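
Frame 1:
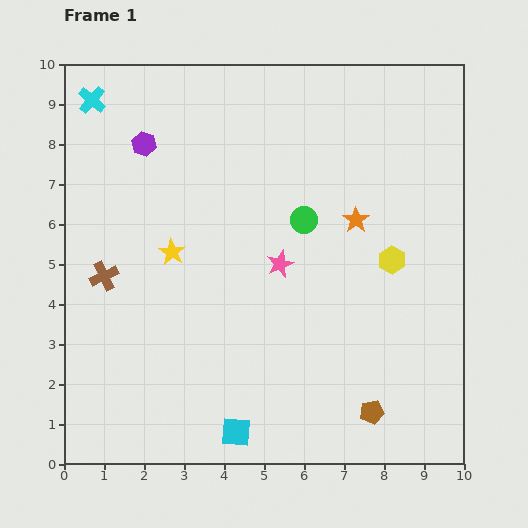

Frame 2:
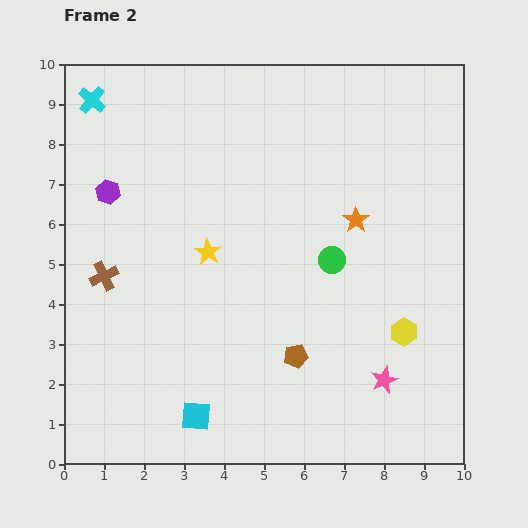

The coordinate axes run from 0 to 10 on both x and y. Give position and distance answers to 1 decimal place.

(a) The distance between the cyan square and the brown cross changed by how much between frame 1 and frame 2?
-0.9

Distance in frame 1: 5.1. Distance in frame 2: 4.2.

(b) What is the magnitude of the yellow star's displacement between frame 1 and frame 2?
0.9

The yellow star moved from (2.7, 5.3) to (3.6, 5.3), a distance of √(0.9² + 0.0²) ≈ 0.9.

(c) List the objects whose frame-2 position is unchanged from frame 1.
the brown cross, the orange star, the cyan cross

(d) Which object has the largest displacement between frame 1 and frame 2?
the pink star

(moved 3.9; next 2.4)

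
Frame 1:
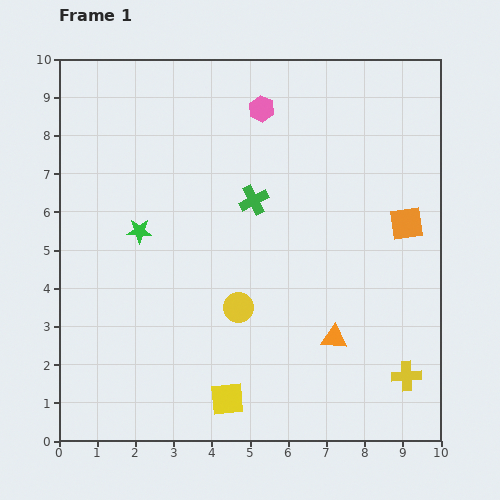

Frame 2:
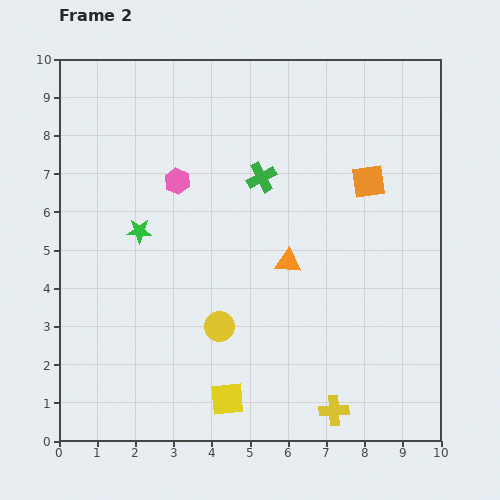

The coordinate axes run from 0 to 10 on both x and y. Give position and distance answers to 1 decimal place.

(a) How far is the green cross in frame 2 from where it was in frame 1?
0.6

The green cross moved from (5.1, 6.3) to (5.3, 6.9), a distance of √(0.2² + 0.6²) ≈ 0.6.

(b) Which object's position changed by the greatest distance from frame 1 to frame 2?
the pink hexagon

(moved 2.9; next 2.3)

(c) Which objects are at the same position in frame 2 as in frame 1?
the green star, the yellow square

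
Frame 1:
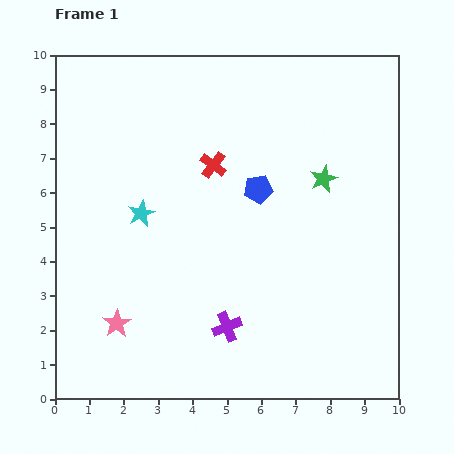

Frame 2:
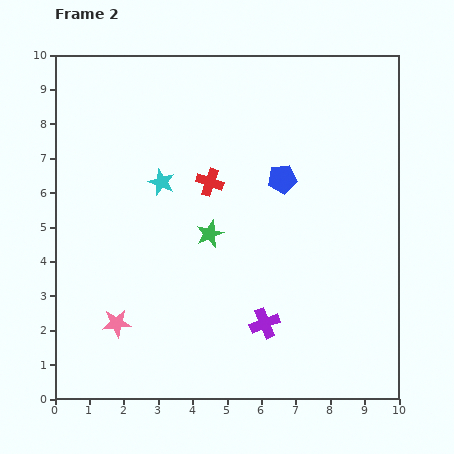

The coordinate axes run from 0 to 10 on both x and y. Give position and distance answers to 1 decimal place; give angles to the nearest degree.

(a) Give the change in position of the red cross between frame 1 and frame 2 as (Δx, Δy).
(-0.1, -0.5)

The red cross was at (4.6, 6.8) in frame 1 and (4.5, 6.3) in frame 2.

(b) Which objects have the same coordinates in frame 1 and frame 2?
the pink star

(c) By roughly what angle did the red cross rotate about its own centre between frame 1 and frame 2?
18° counter-clockwise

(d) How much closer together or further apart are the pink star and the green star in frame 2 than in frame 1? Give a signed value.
-3.6

Distance in frame 1: 7.3. Distance in frame 2: 3.7.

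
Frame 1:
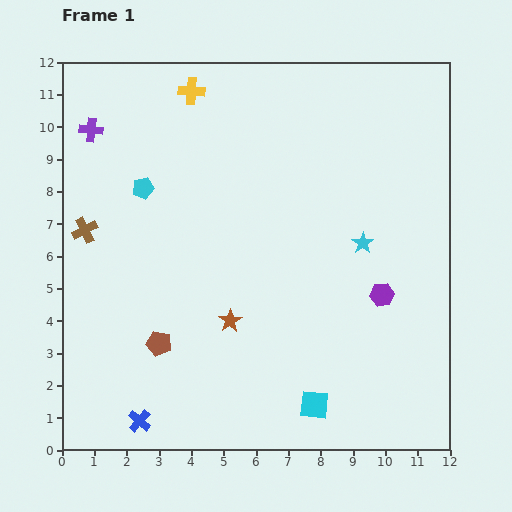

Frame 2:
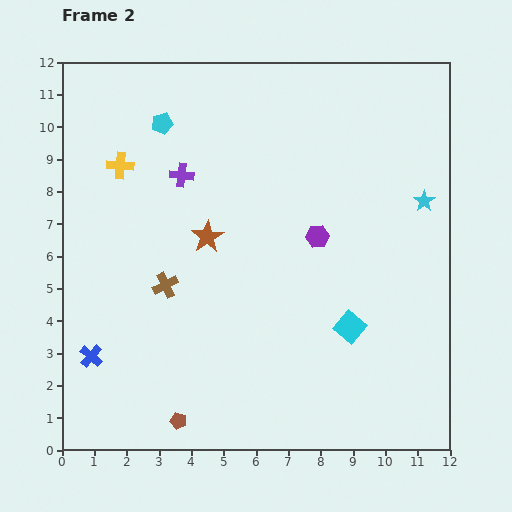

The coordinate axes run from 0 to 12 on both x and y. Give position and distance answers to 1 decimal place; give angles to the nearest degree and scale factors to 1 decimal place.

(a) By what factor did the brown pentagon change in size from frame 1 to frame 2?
0.7×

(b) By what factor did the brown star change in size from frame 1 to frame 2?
1.4×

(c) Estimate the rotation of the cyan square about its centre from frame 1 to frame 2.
33° clockwise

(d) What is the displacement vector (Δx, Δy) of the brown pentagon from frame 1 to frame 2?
(0.6, -2.4)

The brown pentagon was at (3.0, 3.3) in frame 1 and (3.6, 0.9) in frame 2.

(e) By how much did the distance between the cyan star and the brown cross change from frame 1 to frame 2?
-0.2

Distance in frame 1: 8.6. Distance in frame 2: 8.4.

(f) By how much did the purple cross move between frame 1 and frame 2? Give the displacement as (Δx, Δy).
(2.8, -1.4)

The purple cross was at (0.9, 9.9) in frame 1 and (3.7, 8.5) in frame 2.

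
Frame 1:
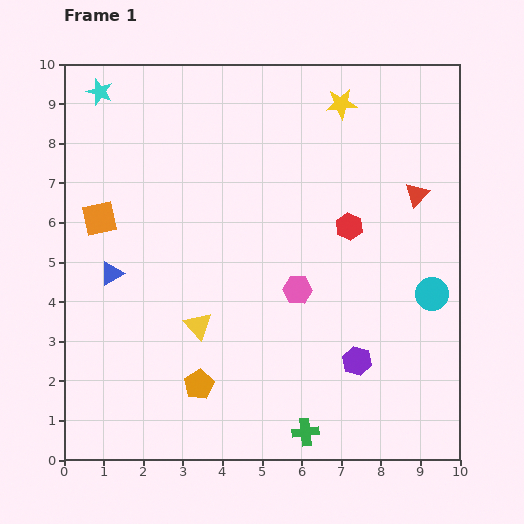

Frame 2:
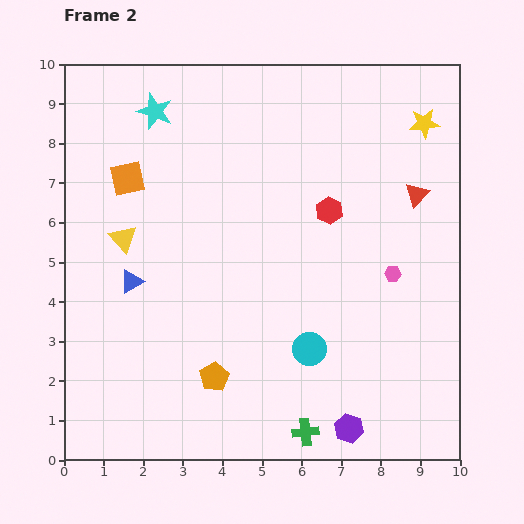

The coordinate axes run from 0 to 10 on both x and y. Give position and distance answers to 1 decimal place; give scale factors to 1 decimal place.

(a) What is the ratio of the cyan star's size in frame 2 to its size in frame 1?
1.4×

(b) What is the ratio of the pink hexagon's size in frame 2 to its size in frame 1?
0.6×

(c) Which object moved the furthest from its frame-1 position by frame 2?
the cyan circle

(moved 3.4; next 2.9)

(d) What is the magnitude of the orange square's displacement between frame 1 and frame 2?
1.2

The orange square moved from (0.9, 6.1) to (1.6, 7.1), a distance of √(0.7² + 1.0²) ≈ 1.2.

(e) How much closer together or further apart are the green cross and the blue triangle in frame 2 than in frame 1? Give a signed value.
-0.5

Distance in frame 1: 6.3. Distance in frame 2: 5.8.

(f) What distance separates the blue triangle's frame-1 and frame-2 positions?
0.5

The blue triangle moved from (1.2, 4.7) to (1.7, 4.5), a distance of √(0.5² + 0.2²) ≈ 0.5.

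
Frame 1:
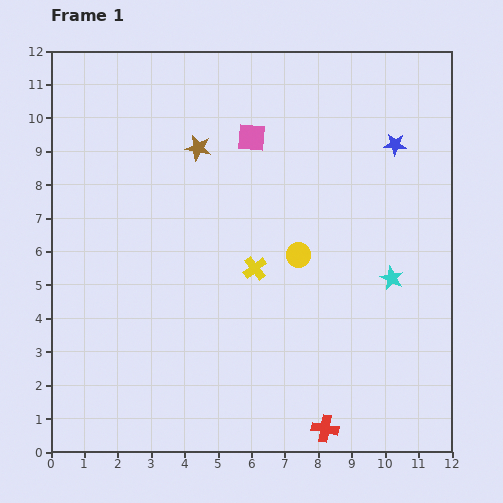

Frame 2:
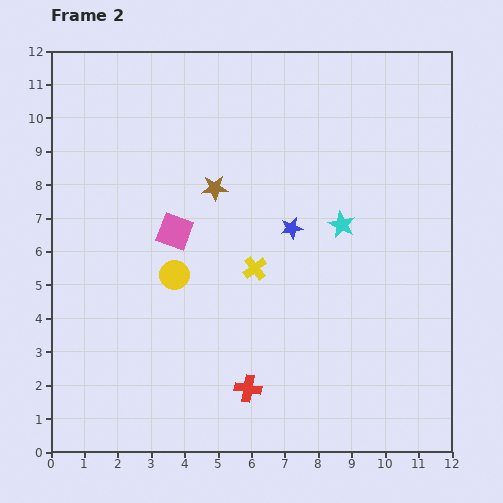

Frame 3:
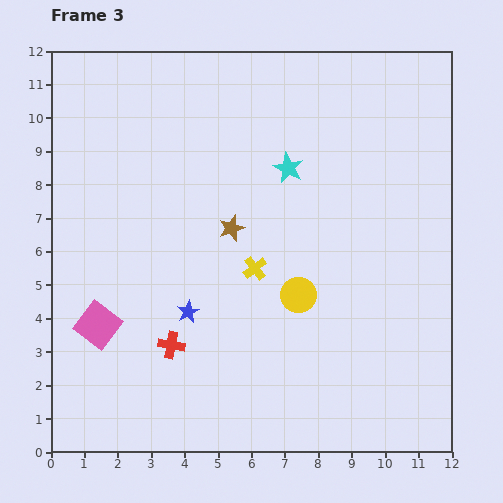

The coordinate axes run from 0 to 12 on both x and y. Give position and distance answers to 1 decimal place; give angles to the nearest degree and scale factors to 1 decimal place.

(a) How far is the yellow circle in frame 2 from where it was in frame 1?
3.7

The yellow circle moved from (7.4, 5.9) to (3.7, 5.3), a distance of √(3.7² + 0.6²) ≈ 3.7.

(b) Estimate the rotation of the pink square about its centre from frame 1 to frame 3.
33° clockwise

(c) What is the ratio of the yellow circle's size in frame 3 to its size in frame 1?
1.4×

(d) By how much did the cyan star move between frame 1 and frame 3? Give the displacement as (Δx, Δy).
(-3.1, 3.3)

The cyan star was at (10.2, 5.2) in frame 1 and (7.1, 8.5) in frame 3.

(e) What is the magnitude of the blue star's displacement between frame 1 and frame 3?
8.0

The blue star moved from (10.3, 9.2) to (4.1, 4.2), a distance of √(6.2² + 5.0²) ≈ 8.0.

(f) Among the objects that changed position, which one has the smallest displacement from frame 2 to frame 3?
the brown star

(moved 1.3)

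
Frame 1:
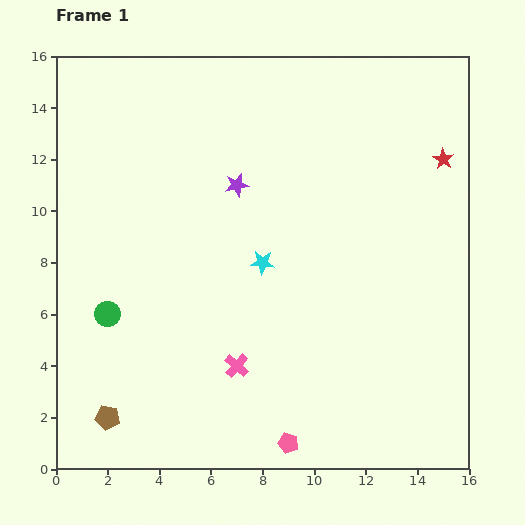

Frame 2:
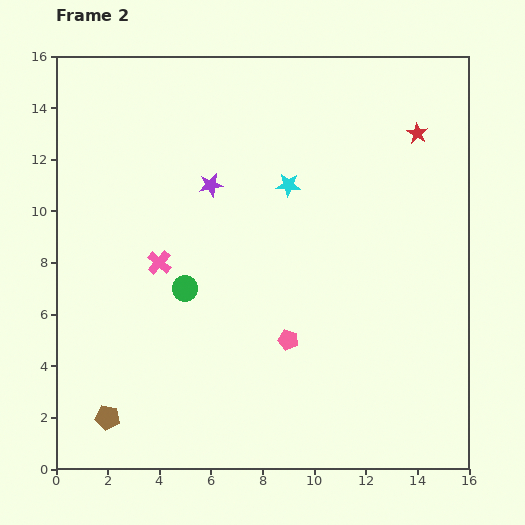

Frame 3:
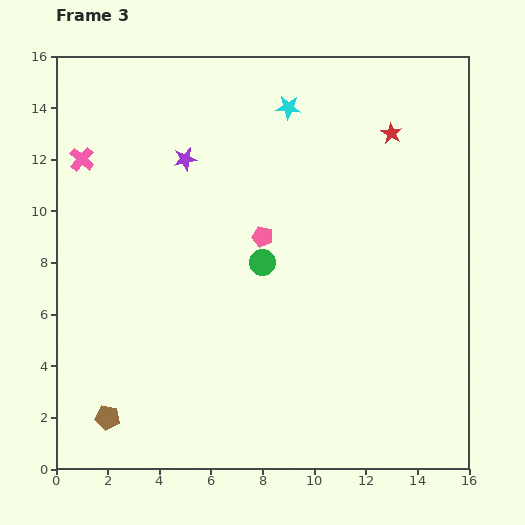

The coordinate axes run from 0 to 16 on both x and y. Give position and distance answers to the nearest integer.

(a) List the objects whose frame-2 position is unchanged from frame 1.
the brown pentagon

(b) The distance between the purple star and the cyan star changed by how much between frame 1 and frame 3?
+1

Distance in frame 1: 3. Distance in frame 3: 4.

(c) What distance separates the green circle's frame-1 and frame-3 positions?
6

The green circle moved from (2, 6) to (8, 8), a distance of √(6² + 2²) ≈ 6.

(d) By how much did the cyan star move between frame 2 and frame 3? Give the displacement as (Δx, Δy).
(0, 3)

The cyan star was at (9, 11) in frame 2 and (9, 14) in frame 3.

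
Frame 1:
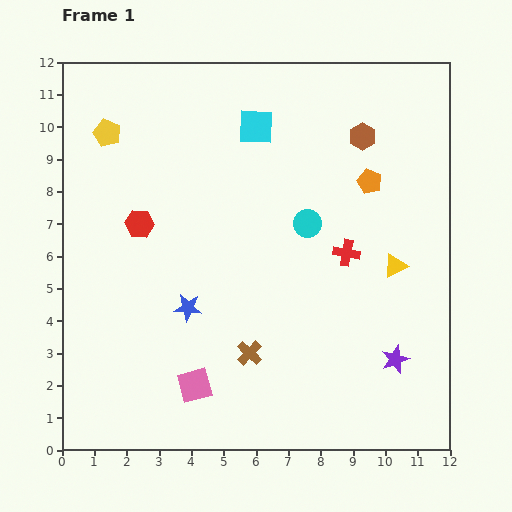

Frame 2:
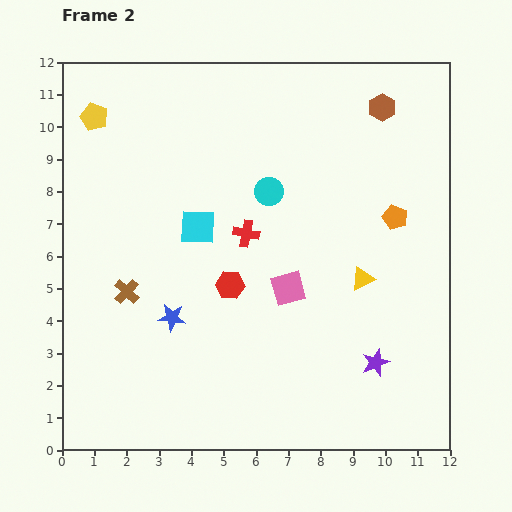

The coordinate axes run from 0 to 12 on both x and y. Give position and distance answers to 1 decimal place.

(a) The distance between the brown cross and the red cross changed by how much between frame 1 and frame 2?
-0.2

Distance in frame 1: 4.3. Distance in frame 2: 4.1.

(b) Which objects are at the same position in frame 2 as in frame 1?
none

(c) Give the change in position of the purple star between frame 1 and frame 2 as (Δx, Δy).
(-0.6, -0.1)

The purple star was at (10.3, 2.8) in frame 1 and (9.7, 2.7) in frame 2.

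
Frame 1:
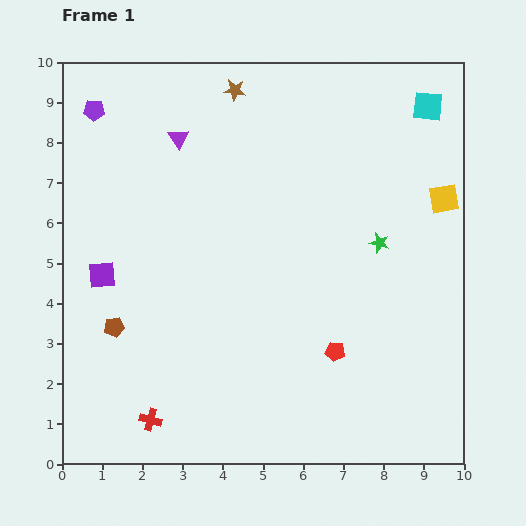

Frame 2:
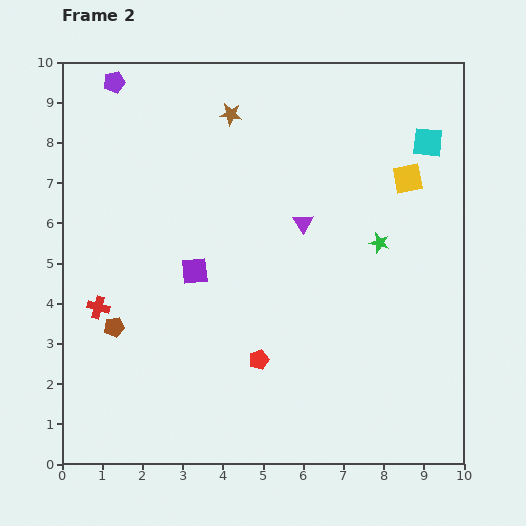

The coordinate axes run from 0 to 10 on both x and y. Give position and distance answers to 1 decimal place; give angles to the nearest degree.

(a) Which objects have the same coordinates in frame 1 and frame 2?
the green star, the brown pentagon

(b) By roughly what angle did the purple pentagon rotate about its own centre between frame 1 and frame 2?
18° counter-clockwise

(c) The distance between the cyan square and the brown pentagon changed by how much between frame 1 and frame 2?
-0.4

Distance in frame 1: 9.5. Distance in frame 2: 9.1.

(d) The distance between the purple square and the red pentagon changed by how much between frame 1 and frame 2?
-3.4

Distance in frame 1: 6.1. Distance in frame 2: 2.7.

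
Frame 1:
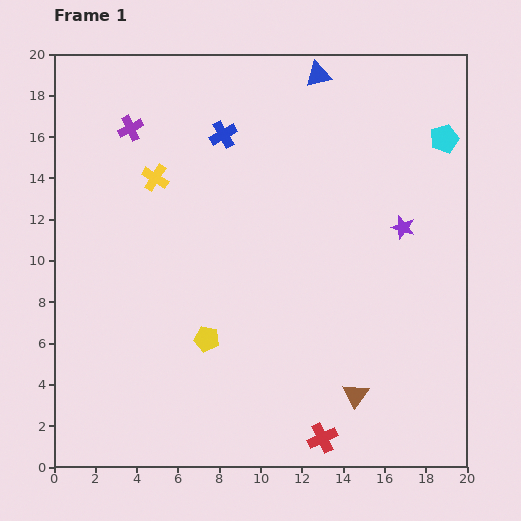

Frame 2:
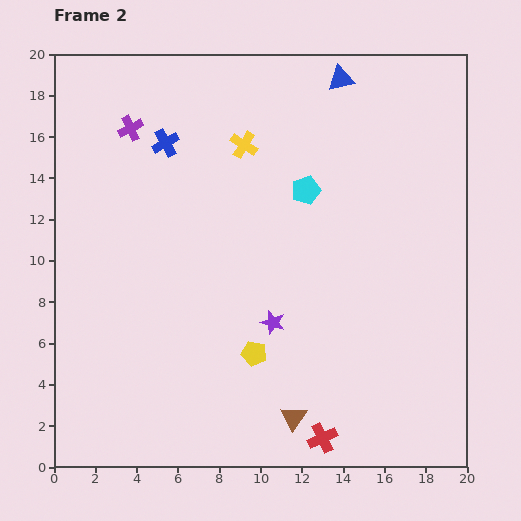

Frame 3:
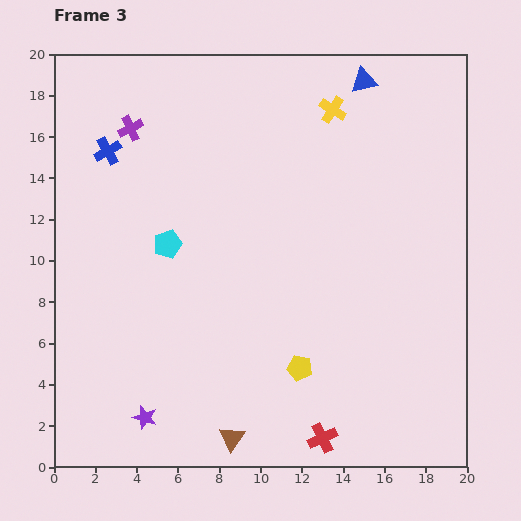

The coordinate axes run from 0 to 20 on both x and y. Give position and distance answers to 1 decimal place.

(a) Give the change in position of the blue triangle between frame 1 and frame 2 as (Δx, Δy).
(1.1, -0.2)

The blue triangle was at (12.8, 19.0) in frame 1 and (13.9, 18.8) in frame 2.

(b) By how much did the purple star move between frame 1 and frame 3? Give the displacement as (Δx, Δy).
(-12.5, -9.2)

The purple star was at (16.9, 11.6) in frame 1 and (4.4, 2.4) in frame 3.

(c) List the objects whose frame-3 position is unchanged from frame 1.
the red cross, the purple cross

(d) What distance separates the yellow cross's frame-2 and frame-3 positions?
4.6

The yellow cross moved from (9.2, 15.6) to (13.5, 17.3), a distance of √(4.3² + 1.7²) ≈ 4.6.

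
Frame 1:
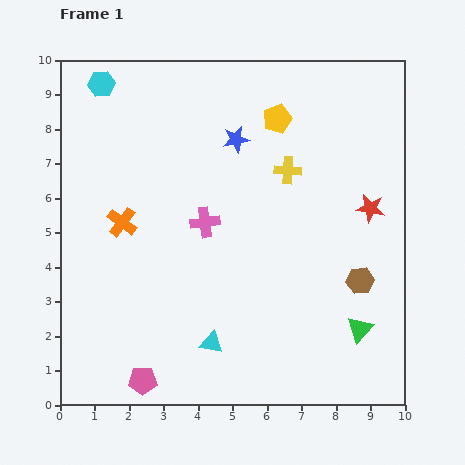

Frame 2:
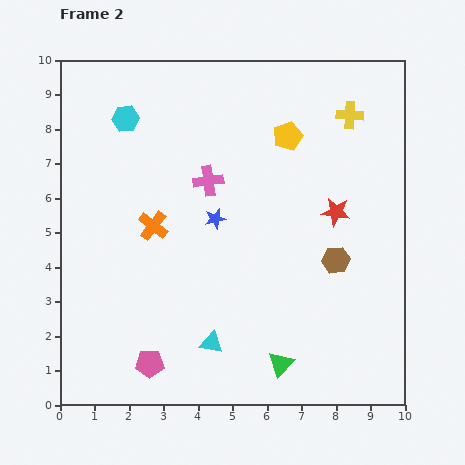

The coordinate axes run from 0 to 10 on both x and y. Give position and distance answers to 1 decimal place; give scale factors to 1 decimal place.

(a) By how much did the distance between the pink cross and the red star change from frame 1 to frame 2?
-1.0

Distance in frame 1: 4.8. Distance in frame 2: 3.8.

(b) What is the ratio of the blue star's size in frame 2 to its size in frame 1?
0.8×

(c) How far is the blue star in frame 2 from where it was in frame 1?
2.4

The blue star moved from (5.1, 7.7) to (4.5, 5.4), a distance of √(0.6² + 2.3²) ≈ 2.4.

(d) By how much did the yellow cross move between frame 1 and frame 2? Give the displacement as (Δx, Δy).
(1.8, 1.6)

The yellow cross was at (6.6, 6.8) in frame 1 and (8.4, 8.4) in frame 2.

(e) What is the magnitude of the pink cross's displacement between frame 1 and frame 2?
1.2

The pink cross moved from (4.2, 5.3) to (4.3, 6.5), a distance of √(0.1² + 1.2²) ≈ 1.2.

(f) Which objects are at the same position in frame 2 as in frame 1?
the cyan triangle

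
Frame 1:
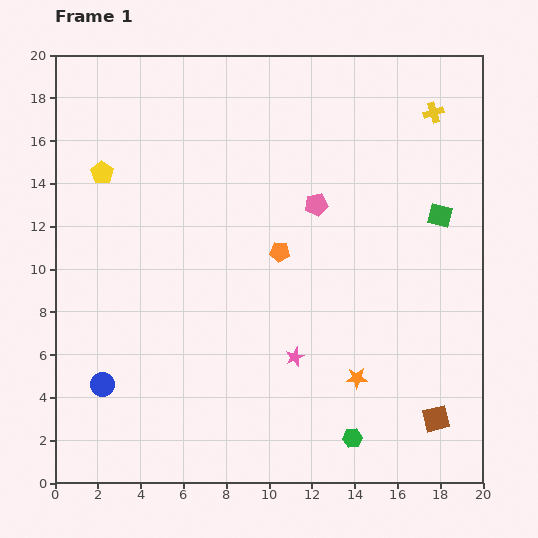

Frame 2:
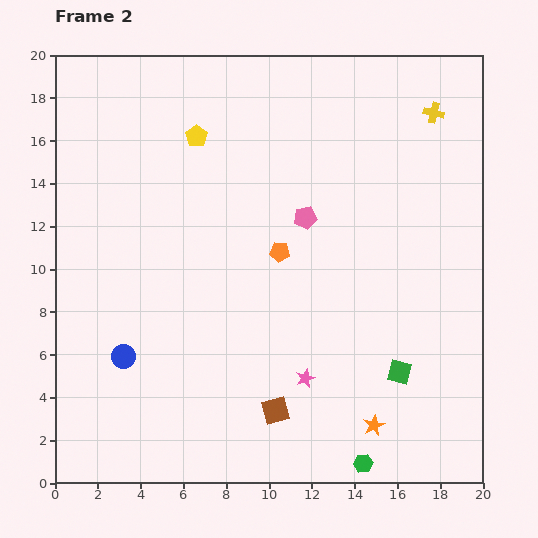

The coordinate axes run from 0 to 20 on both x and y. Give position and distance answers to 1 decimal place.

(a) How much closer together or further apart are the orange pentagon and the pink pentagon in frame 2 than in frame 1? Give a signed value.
-0.8

Distance in frame 1: 2.8. Distance in frame 2: 2.0.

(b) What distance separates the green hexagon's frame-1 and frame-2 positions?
1.3

The green hexagon moved from (13.9, 2.1) to (14.4, 0.9), a distance of √(0.5² + 1.2²) ≈ 1.3.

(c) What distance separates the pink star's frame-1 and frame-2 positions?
1.1

The pink star moved from (11.2, 5.9) to (11.7, 4.9), a distance of √(0.5² + 1.0²) ≈ 1.1.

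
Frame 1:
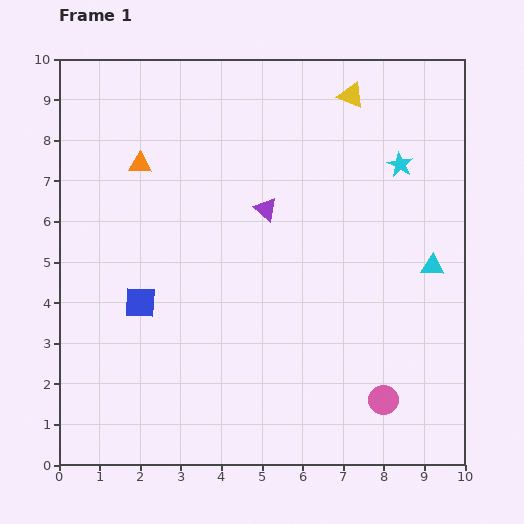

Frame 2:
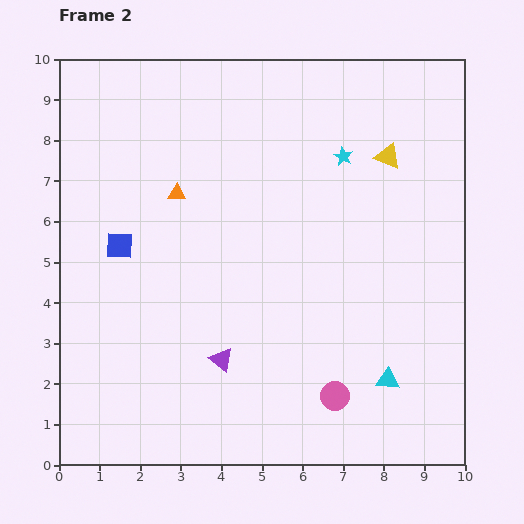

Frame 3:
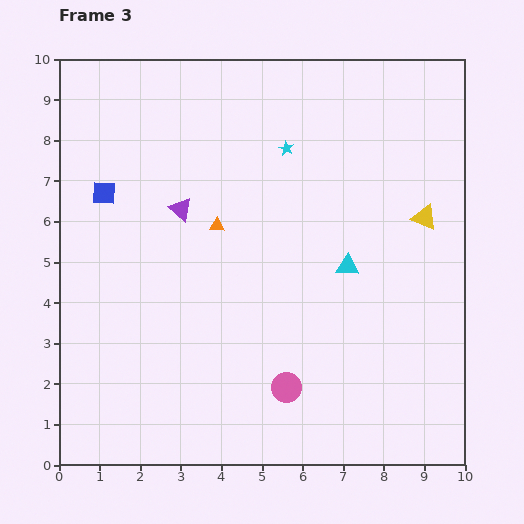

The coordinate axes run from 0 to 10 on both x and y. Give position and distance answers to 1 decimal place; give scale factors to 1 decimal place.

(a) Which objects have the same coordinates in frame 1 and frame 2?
none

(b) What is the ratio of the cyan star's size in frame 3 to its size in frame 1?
0.6×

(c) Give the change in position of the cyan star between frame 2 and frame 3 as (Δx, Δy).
(-1.4, 0.2)

The cyan star was at (7.0, 7.6) in frame 2 and (5.6, 7.8) in frame 3.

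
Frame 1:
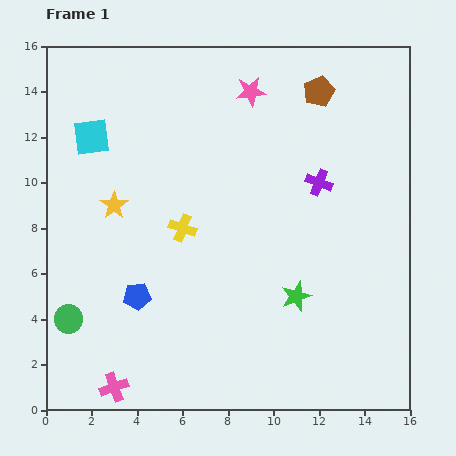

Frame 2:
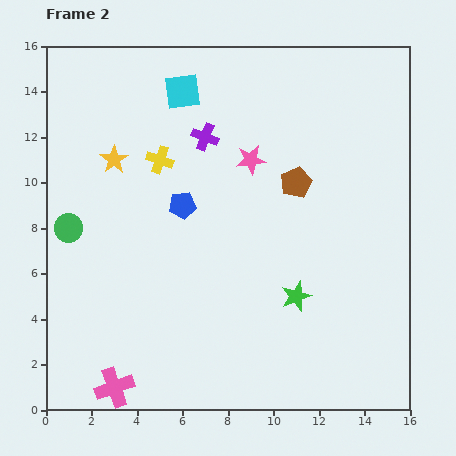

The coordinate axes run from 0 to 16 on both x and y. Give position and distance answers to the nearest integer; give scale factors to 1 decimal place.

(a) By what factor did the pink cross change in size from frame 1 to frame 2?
1.4×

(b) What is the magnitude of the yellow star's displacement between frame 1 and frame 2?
2

The yellow star moved from (3, 9) to (3, 11), a distance of √(0² + 2²) ≈ 2.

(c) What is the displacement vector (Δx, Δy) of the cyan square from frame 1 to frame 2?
(4, 2)

The cyan square was at (2, 12) in frame 1 and (6, 14) in frame 2.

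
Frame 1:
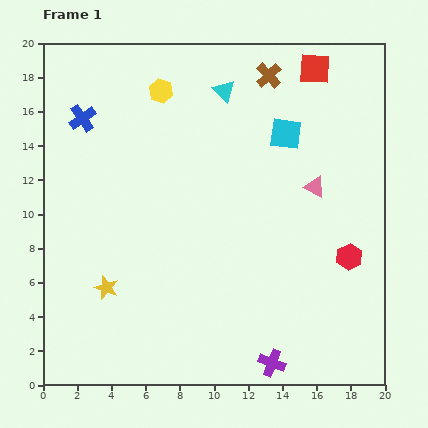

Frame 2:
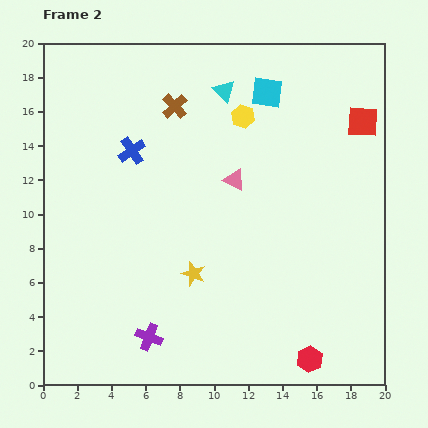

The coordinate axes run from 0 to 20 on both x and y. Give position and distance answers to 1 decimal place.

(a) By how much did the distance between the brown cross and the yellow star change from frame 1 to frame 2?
-5.7

Distance in frame 1: 15.6. Distance in frame 2: 9.9.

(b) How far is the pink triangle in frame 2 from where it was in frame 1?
4.7

The pink triangle moved from (15.9, 11.6) to (11.2, 12.0), a distance of √(4.7² + 0.4²) ≈ 4.7.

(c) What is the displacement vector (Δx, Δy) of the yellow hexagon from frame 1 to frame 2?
(4.8, -1.5)

The yellow hexagon was at (6.9, 17.2) in frame 1 and (11.7, 15.7) in frame 2.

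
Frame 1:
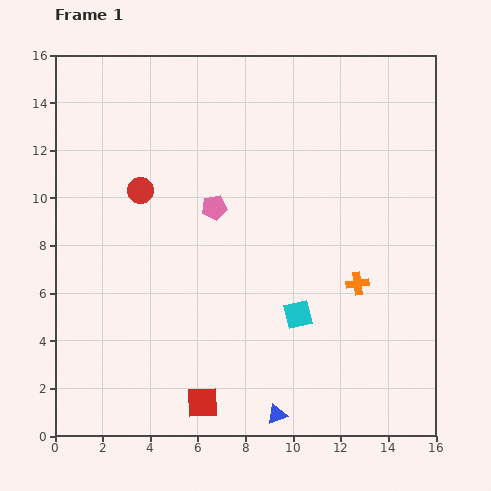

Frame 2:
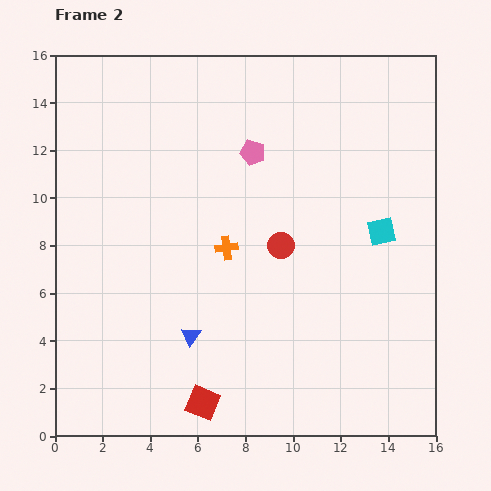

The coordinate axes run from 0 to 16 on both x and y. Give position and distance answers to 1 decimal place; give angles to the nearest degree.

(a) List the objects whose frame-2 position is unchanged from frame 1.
the red square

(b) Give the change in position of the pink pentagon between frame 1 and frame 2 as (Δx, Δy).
(1.6, 2.3)

The pink pentagon was at (6.7, 9.6) in frame 1 and (8.3, 11.9) in frame 2.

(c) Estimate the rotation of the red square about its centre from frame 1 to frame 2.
24° clockwise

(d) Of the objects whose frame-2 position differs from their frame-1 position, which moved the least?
the pink pentagon

(moved 2.8)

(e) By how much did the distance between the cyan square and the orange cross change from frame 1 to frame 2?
+3.7

Distance in frame 1: 2.8. Distance in frame 2: 6.5.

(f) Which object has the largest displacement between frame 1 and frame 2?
the red circle

(moved 6.3; next 5.7)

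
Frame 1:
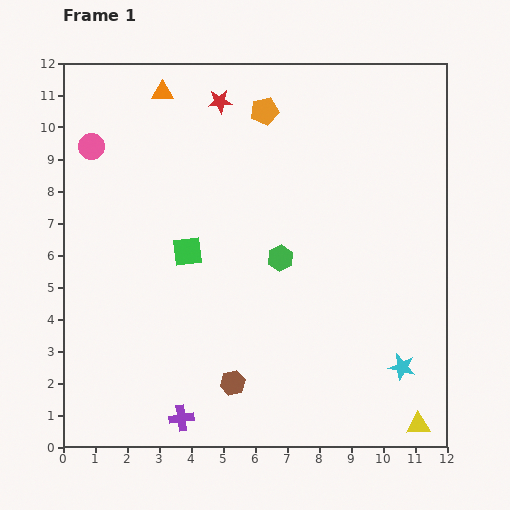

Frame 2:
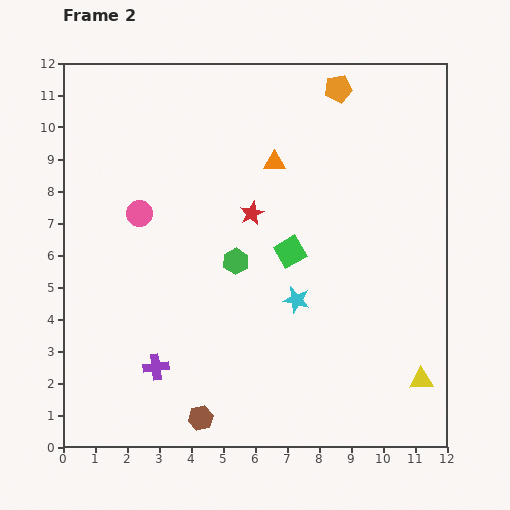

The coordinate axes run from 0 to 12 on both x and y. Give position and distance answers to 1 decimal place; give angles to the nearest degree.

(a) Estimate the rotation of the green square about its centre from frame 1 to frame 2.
24° counter-clockwise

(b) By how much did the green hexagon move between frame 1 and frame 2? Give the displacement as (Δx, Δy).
(-1.4, -0.1)

The green hexagon was at (6.8, 5.9) in frame 1 and (5.4, 5.8) in frame 2.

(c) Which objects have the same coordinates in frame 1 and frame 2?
none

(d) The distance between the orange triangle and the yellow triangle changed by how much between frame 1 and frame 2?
-4.9

Distance in frame 1: 13.1. Distance in frame 2: 8.2.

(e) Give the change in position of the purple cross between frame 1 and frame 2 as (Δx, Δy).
(-0.8, 1.6)

The purple cross was at (3.7, 0.9) in frame 1 and (2.9, 2.5) in frame 2.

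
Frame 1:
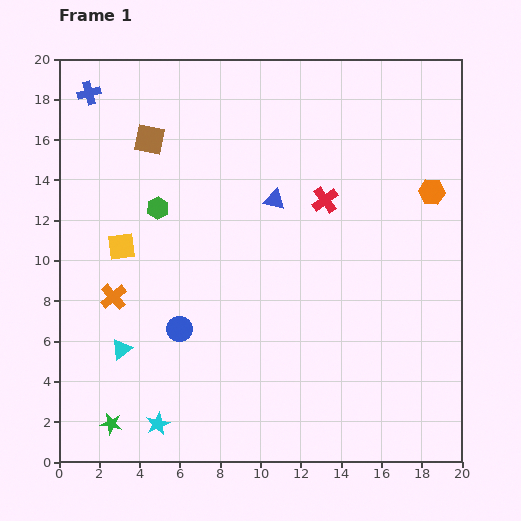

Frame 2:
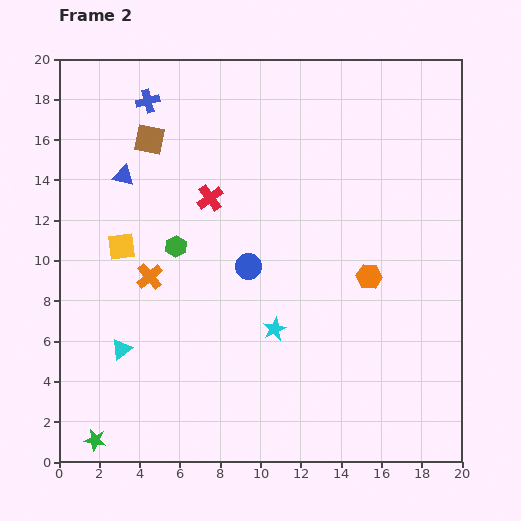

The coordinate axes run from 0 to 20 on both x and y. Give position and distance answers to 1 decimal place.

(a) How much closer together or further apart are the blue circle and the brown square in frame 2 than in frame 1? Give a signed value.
-1.5

Distance in frame 1: 9.5. Distance in frame 2: 8.0.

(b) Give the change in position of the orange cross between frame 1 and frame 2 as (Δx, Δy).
(1.8, 1.0)

The orange cross was at (2.7, 8.2) in frame 1 and (4.5, 9.2) in frame 2.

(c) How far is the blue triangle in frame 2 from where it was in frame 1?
7.6

The blue triangle moved from (10.7, 13.0) to (3.2, 14.2), a distance of √(7.5² + 1.2²) ≈ 7.6.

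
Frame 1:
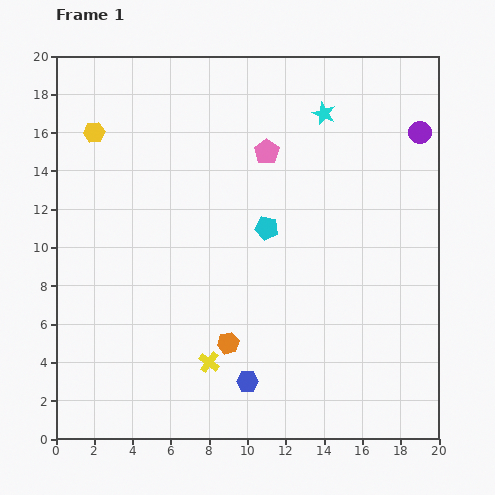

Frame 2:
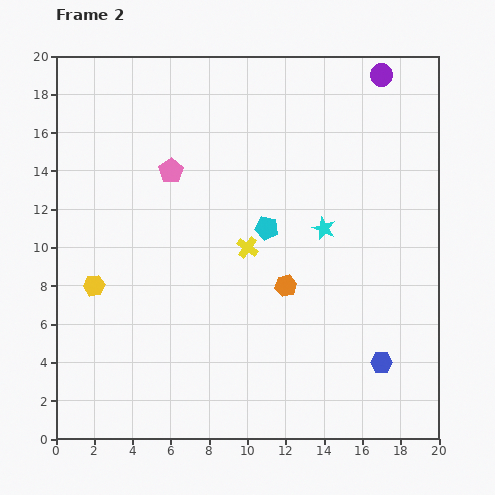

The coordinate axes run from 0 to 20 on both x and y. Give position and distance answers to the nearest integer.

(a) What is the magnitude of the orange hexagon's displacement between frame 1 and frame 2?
4

The orange hexagon moved from (9, 5) to (12, 8), a distance of √(3² + 3²) ≈ 4.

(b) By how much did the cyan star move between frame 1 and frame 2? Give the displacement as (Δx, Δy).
(0, -6)

The cyan star was at (14, 17) in frame 1 and (14, 11) in frame 2.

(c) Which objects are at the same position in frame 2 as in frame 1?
the cyan pentagon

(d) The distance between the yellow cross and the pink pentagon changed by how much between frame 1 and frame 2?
-5

Distance in frame 1: 11. Distance in frame 2: 6.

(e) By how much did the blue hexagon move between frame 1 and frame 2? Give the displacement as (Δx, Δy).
(7, 1)

The blue hexagon was at (10, 3) in frame 1 and (17, 4) in frame 2.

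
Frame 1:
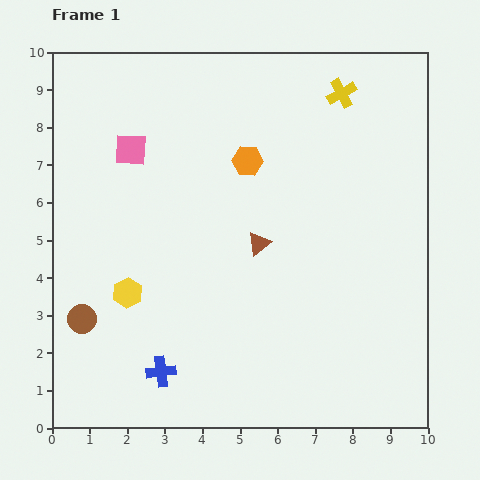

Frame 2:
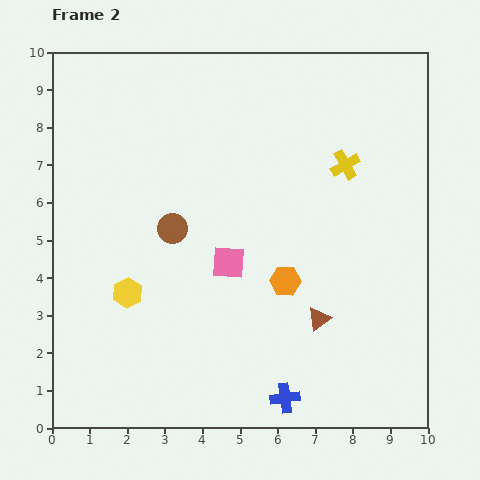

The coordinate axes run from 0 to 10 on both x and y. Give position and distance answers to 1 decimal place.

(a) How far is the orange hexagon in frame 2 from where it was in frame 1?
3.4

The orange hexagon moved from (5.2, 7.1) to (6.2, 3.9), a distance of √(1.0² + 3.2²) ≈ 3.4.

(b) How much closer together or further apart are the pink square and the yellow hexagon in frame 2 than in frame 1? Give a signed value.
-1.0

Distance in frame 1: 3.8. Distance in frame 2: 2.8.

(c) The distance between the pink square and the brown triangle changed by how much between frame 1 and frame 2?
-1.4

Distance in frame 1: 4.2. Distance in frame 2: 2.8.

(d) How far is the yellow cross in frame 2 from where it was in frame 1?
1.9

The yellow cross moved from (7.7, 8.9) to (7.8, 7.0), a distance of √(0.1² + 1.9²) ≈ 1.9.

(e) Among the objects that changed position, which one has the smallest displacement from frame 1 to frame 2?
the yellow cross

(moved 1.9)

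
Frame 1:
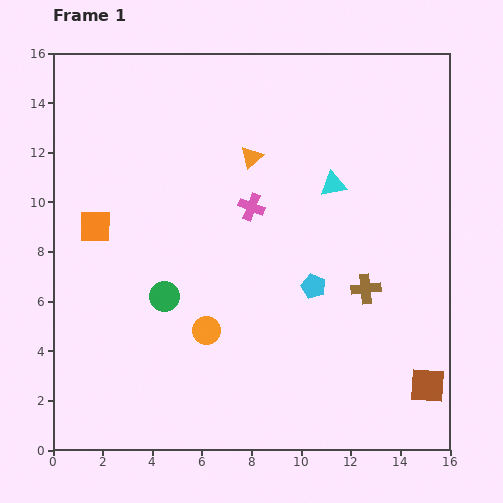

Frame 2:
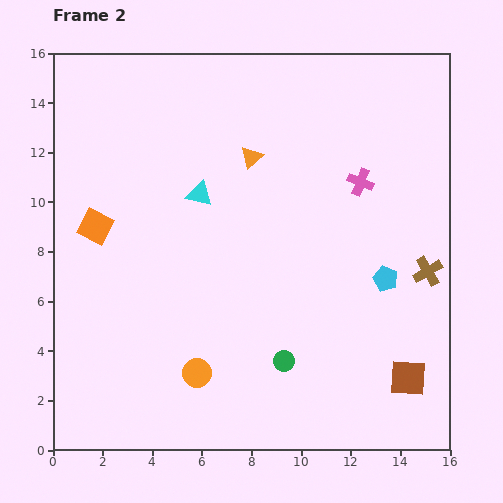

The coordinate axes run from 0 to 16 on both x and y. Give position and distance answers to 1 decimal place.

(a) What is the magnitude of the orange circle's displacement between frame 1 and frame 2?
1.7

The orange circle moved from (6.2, 4.8) to (5.8, 3.1), a distance of √(0.4² + 1.7²) ≈ 1.7.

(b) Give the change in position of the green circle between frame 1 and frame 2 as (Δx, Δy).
(4.8, -2.6)

The green circle was at (4.5, 6.2) in frame 1 and (9.3, 3.6) in frame 2.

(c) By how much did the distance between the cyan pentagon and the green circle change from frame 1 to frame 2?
-0.7

Distance in frame 1: 6.0. Distance in frame 2: 5.3.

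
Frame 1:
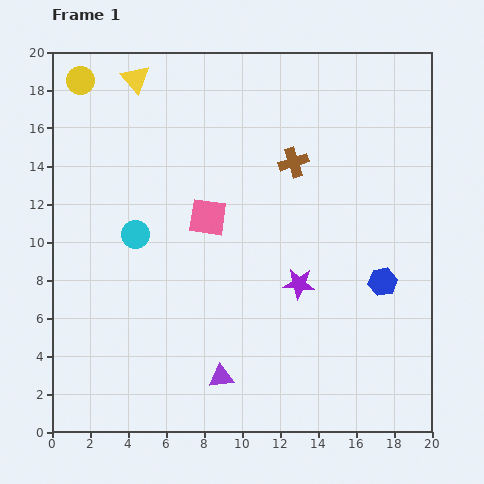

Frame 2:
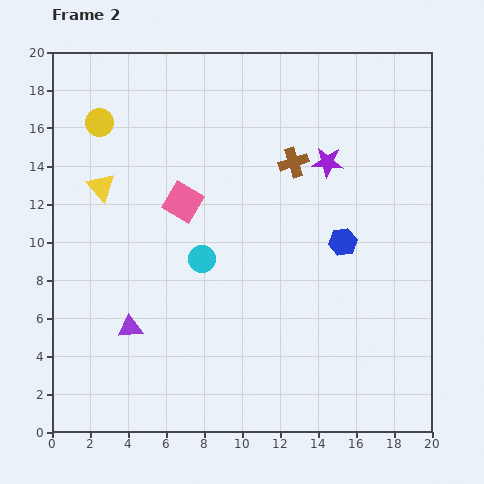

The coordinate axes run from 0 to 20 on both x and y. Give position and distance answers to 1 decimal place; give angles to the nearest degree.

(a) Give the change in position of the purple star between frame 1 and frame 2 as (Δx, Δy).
(1.5, 6.4)

The purple star was at (13.0, 7.8) in frame 1 and (14.5, 14.2) in frame 2.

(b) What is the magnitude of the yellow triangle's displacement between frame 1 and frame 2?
6.0

The yellow triangle moved from (4.4, 18.6) to (2.6, 12.9), a distance of √(1.8² + 5.7²) ≈ 6.0.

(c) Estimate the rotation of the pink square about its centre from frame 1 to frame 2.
22° clockwise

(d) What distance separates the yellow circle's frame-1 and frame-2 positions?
2.4

The yellow circle moved from (1.5, 18.5) to (2.5, 16.3), a distance of √(1.0² + 2.2²) ≈ 2.4.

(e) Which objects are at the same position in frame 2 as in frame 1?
the brown cross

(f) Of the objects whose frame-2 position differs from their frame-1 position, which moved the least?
the pink square

(moved 1.5)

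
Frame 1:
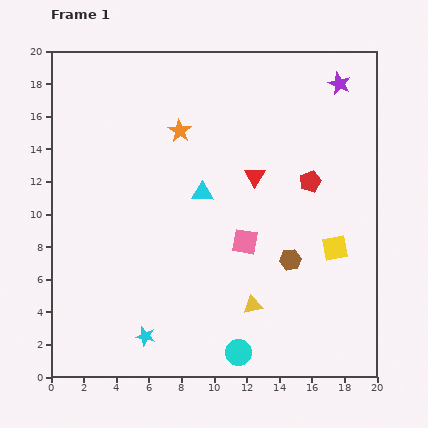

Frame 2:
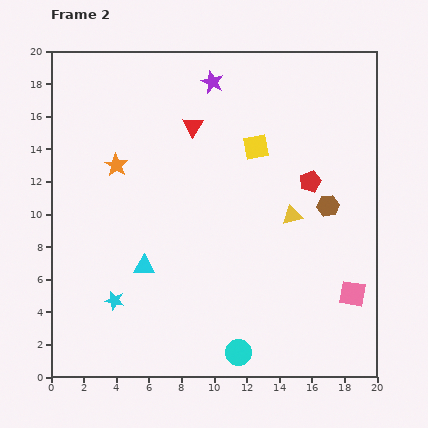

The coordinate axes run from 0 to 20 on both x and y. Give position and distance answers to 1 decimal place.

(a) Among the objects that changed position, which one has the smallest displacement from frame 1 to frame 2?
the cyan star

(moved 2.9)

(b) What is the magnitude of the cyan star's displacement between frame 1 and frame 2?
2.9

The cyan star moved from (5.8, 2.5) to (3.9, 4.7), a distance of √(1.9² + 2.2²) ≈ 2.9.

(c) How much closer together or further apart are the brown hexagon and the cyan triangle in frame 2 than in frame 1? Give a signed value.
+5.1

Distance in frame 1: 6.8. Distance in frame 2: 11.9.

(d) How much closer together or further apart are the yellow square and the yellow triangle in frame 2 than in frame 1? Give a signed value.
-1.4

Distance in frame 1: 6.1. Distance in frame 2: 4.7.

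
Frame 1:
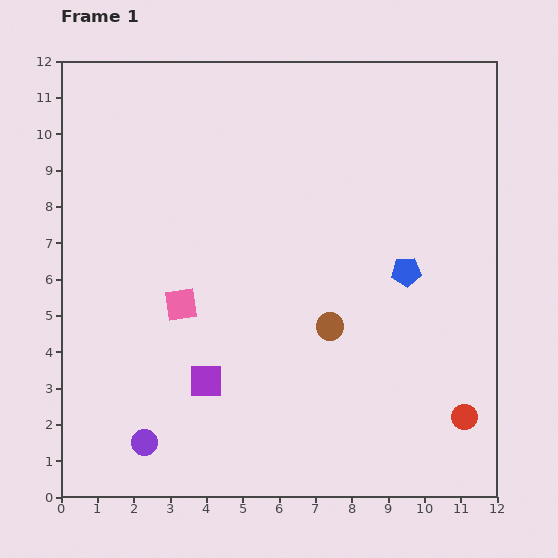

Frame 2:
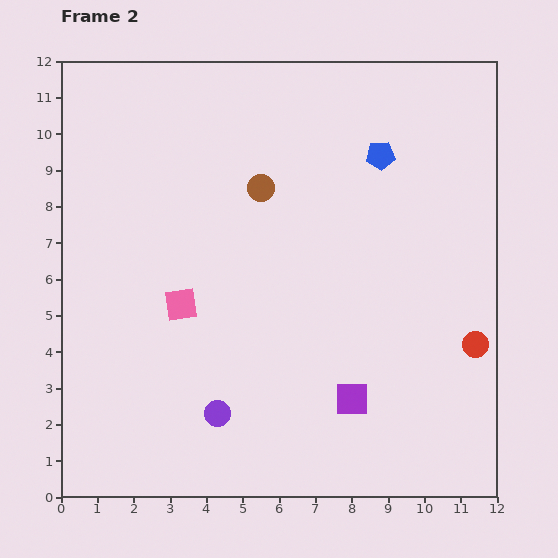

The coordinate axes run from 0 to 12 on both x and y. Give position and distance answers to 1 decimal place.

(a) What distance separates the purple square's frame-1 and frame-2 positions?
4.0

The purple square moved from (4.0, 3.2) to (8.0, 2.7), a distance of √(4.0² + 0.5²) ≈ 4.0.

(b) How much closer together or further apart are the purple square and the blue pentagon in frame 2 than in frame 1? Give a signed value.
+0.4

Distance in frame 1: 6.3. Distance in frame 2: 6.7.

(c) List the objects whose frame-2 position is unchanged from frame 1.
the pink square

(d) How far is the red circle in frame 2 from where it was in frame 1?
2.0

The red circle moved from (11.1, 2.2) to (11.4, 4.2), a distance of √(0.3² + 2.0²) ≈ 2.0.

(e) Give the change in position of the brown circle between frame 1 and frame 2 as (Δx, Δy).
(-1.9, 3.8)

The brown circle was at (7.4, 4.7) in frame 1 and (5.5, 8.5) in frame 2.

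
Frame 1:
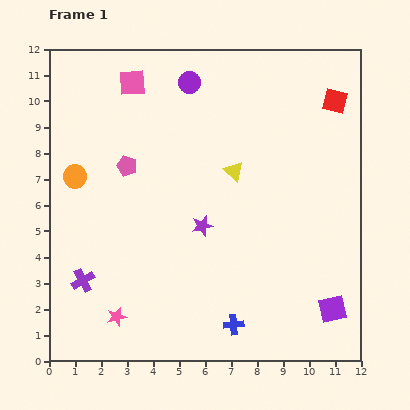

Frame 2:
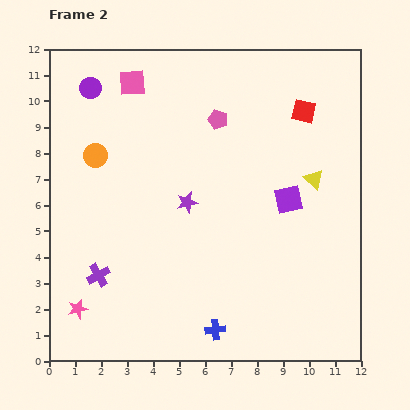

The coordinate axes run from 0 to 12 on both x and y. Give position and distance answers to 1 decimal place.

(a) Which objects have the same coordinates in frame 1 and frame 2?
the pink square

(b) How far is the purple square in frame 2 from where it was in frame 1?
4.5

The purple square moved from (10.9, 2.0) to (9.2, 6.2), a distance of √(1.7² + 4.2²) ≈ 4.5.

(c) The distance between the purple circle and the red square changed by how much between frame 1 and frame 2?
+2.6

Distance in frame 1: 5.6. Distance in frame 2: 8.2.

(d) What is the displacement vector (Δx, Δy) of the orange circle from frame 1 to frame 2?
(0.8, 0.8)

The orange circle was at (1.0, 7.1) in frame 1 and (1.8, 7.9) in frame 2.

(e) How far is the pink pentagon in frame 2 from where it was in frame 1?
3.9

The pink pentagon moved from (3.0, 7.5) to (6.5, 9.3), a distance of √(3.5² + 1.8²) ≈ 3.9.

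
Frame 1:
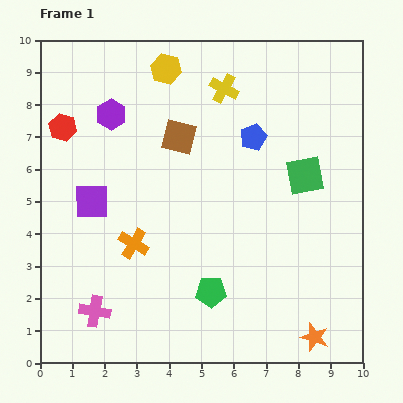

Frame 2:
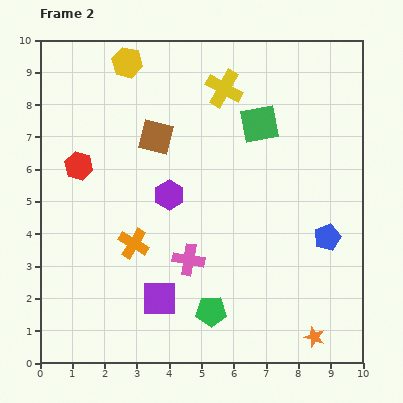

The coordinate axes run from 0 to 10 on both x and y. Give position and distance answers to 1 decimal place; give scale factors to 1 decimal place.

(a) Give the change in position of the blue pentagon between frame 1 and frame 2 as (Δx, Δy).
(2.3, -3.1)

The blue pentagon was at (6.6, 7.0) in frame 1 and (8.9, 3.9) in frame 2.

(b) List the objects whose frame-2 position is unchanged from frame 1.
the yellow cross, the orange cross, the orange star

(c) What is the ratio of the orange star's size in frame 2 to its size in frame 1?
0.7×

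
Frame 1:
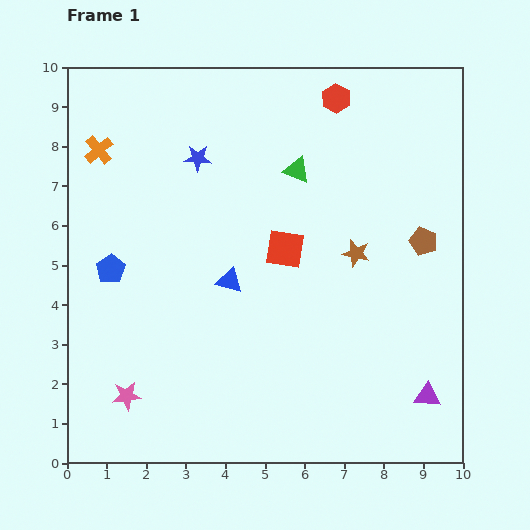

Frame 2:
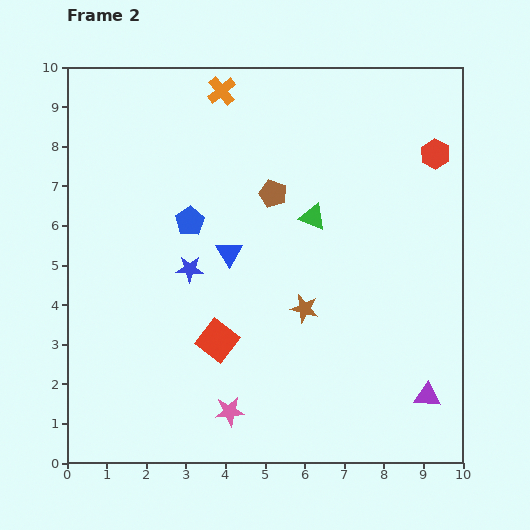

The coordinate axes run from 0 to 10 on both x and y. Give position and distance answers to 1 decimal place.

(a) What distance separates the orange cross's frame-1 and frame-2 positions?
3.4

The orange cross moved from (0.8, 7.9) to (3.9, 9.4), a distance of √(3.1² + 1.5²) ≈ 3.4.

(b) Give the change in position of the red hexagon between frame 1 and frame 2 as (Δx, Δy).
(2.5, -1.4)

The red hexagon was at (6.8, 9.2) in frame 1 and (9.3, 7.8) in frame 2.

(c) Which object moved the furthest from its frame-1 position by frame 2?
the brown pentagon

(moved 4.0; next 3.4)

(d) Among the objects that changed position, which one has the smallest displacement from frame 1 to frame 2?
the blue triangle

(moved 0.7)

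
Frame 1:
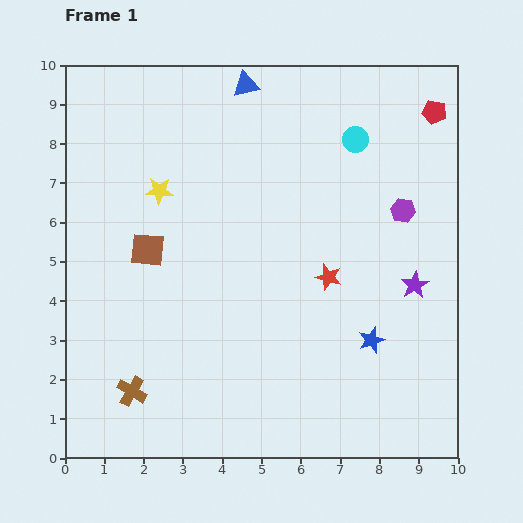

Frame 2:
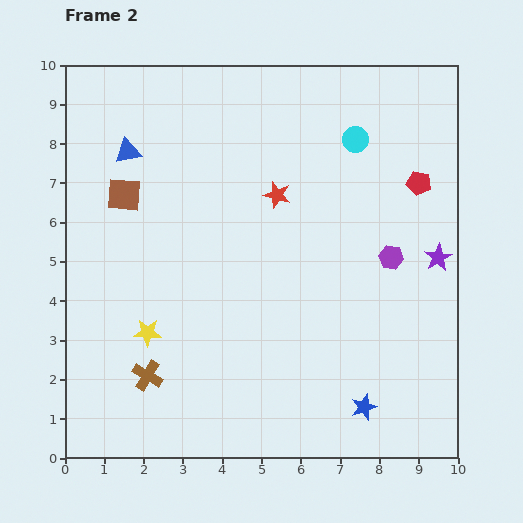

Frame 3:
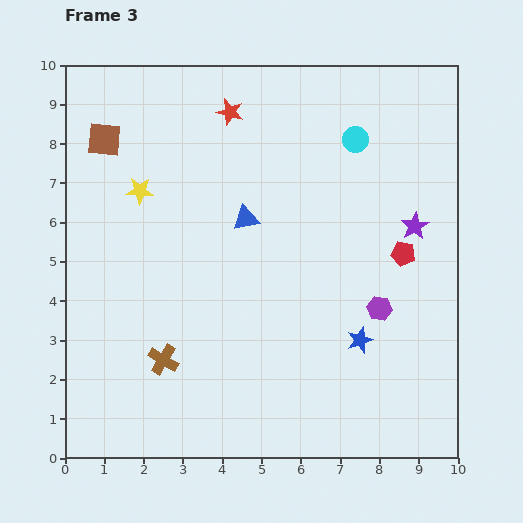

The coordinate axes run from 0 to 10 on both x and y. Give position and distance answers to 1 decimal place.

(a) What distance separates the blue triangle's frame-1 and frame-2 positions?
3.4

The blue triangle moved from (4.6, 9.5) to (1.6, 7.8), a distance of √(3.0² + 1.7²) ≈ 3.4.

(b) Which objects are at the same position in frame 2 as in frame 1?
the cyan circle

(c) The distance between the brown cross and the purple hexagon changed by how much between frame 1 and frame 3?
-2.6

Distance in frame 1: 8.3. Distance in frame 3: 5.7.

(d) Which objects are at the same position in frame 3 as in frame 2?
the cyan circle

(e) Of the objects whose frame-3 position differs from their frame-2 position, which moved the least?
the brown cross

(moved 0.6)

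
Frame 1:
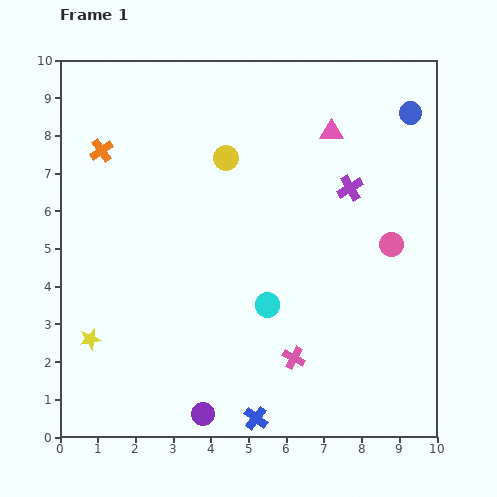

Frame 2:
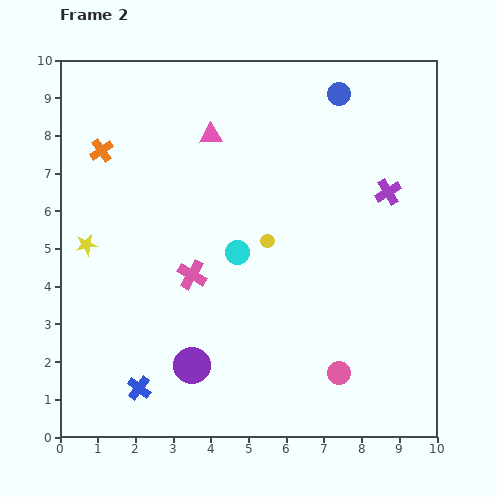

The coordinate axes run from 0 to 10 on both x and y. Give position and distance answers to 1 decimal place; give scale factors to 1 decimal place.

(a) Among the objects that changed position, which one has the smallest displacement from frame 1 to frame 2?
the purple cross

(moved 1.0)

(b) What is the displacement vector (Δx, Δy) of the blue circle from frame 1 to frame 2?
(-1.9, 0.5)

The blue circle was at (9.3, 8.6) in frame 1 and (7.4, 9.1) in frame 2.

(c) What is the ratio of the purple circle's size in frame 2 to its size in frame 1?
1.6×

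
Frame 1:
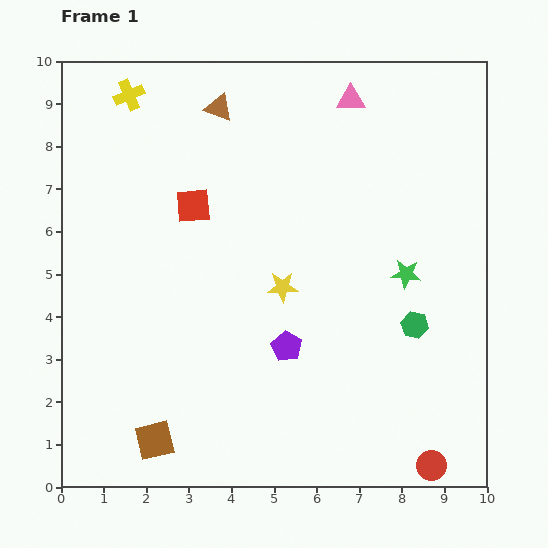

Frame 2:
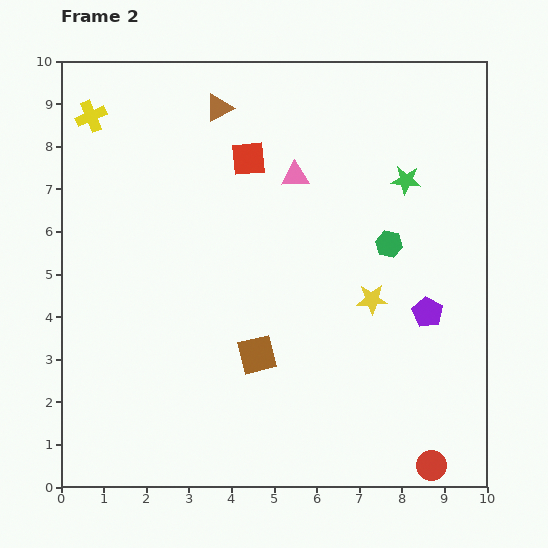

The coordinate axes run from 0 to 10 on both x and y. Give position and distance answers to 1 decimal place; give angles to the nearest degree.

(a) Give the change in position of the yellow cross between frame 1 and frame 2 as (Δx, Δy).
(-0.9, -0.5)

The yellow cross was at (1.6, 9.2) in frame 1 and (0.7, 8.7) in frame 2.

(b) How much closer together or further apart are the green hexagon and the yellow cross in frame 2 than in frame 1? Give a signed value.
-1.0

Distance in frame 1: 8.6. Distance in frame 2: 7.6.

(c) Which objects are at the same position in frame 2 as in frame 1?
the brown triangle, the red circle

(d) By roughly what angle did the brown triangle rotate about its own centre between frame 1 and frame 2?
48° counter-clockwise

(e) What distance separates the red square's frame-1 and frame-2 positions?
1.7

The red square moved from (3.1, 6.6) to (4.4, 7.7), a distance of √(1.3² + 1.1²) ≈ 1.7.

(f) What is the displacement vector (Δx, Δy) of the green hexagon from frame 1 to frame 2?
(-0.6, 1.9)

The green hexagon was at (8.3, 3.8) in frame 1 and (7.7, 5.7) in frame 2.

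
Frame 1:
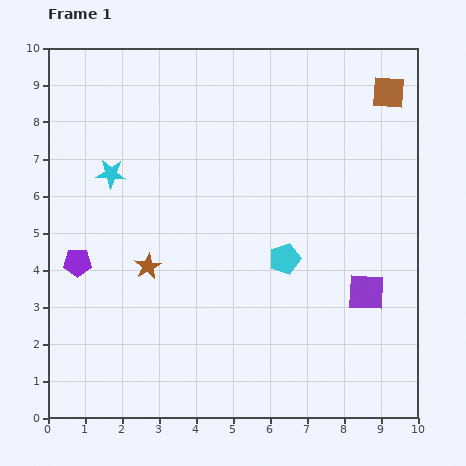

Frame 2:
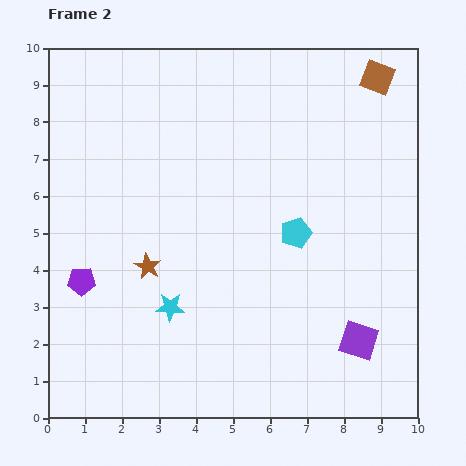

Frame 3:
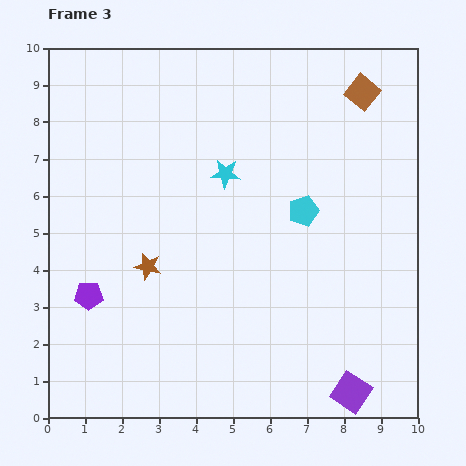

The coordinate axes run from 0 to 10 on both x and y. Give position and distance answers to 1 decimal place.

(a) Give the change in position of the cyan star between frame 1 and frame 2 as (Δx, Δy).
(1.6, -3.6)

The cyan star was at (1.7, 6.6) in frame 1 and (3.3, 3.0) in frame 2.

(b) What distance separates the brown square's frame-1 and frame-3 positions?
0.7

The brown square moved from (9.2, 8.8) to (8.5, 8.8), a distance of √(0.7² + 0.0²) ≈ 0.7.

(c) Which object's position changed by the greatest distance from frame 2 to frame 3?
the cyan star

(moved 3.9; next 1.4)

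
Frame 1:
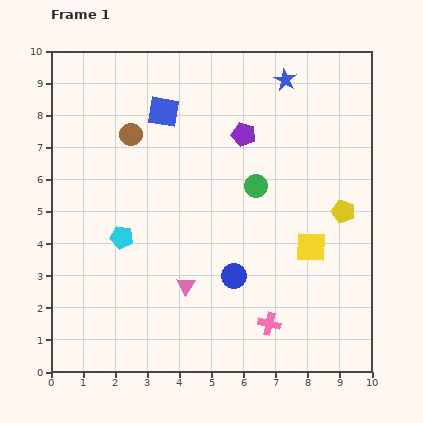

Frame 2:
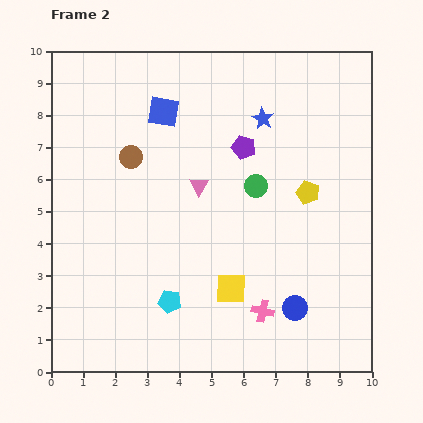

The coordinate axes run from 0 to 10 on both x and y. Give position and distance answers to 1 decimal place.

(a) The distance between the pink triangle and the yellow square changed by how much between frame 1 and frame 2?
-0.7

Distance in frame 1: 4.1. Distance in frame 2: 3.4.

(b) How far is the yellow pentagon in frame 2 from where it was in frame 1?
1.3

The yellow pentagon moved from (9.1, 5.0) to (8.0, 5.6), a distance of √(1.1² + 0.6²) ≈ 1.3.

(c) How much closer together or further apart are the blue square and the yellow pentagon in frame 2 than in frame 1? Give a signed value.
-1.3

Distance in frame 1: 6.4. Distance in frame 2: 5.1.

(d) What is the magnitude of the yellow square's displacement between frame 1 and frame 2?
2.8

The yellow square moved from (8.1, 3.9) to (5.6, 2.6), a distance of √(2.5² + 1.3²) ≈ 2.8.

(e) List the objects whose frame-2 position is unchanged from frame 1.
the green circle, the blue square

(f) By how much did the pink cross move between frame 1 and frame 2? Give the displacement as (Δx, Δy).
(-0.2, 0.4)

The pink cross was at (6.8, 1.5) in frame 1 and (6.6, 1.9) in frame 2.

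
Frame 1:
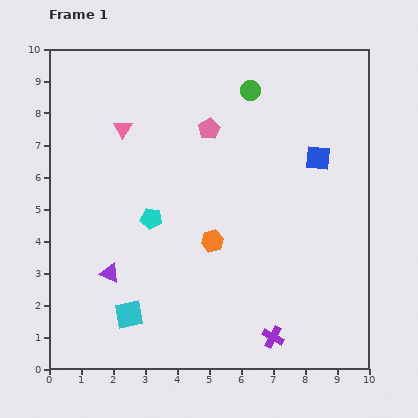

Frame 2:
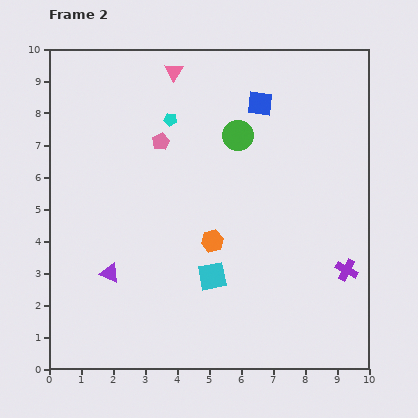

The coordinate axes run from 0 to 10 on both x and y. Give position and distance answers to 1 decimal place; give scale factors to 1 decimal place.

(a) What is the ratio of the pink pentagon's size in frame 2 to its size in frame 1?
0.8×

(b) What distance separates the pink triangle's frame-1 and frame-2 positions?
2.4

The pink triangle moved from (2.3, 7.5) to (3.9, 9.3), a distance of √(1.6² + 1.8²) ≈ 2.4.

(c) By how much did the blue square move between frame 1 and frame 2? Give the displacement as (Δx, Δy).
(-1.8, 1.7)

The blue square was at (8.4, 6.6) in frame 1 and (6.6, 8.3) in frame 2.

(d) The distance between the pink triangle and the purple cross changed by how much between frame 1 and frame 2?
+0.2

Distance in frame 1: 8.0. Distance in frame 2: 8.2.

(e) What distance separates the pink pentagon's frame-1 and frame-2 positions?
1.6

The pink pentagon moved from (5.0, 7.5) to (3.5, 7.1), a distance of √(1.5² + 0.4²) ≈ 1.6.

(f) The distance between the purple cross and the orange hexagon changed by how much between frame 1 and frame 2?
+0.7

Distance in frame 1: 3.6. Distance in frame 2: 4.3.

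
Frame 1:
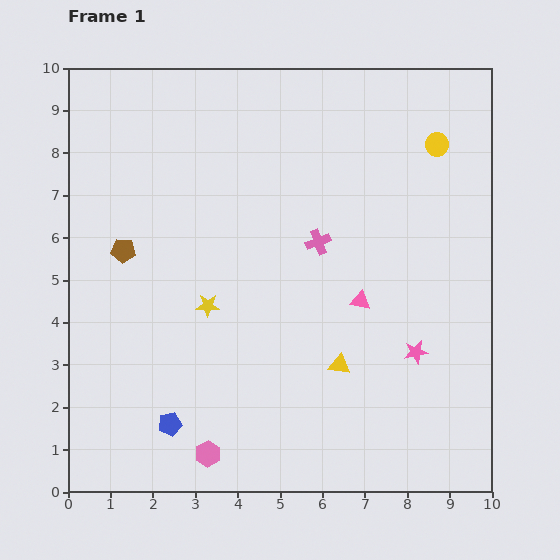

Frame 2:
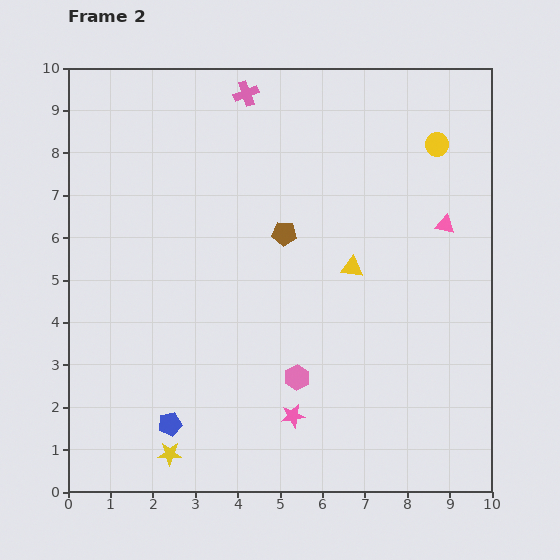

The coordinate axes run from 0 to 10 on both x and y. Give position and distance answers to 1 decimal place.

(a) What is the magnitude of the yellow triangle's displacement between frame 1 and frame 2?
2.3

The yellow triangle moved from (6.4, 3.0) to (6.7, 5.3), a distance of √(0.3² + 2.3²) ≈ 2.3.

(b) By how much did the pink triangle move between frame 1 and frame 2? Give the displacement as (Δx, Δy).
(2.0, 1.8)

The pink triangle was at (6.9, 4.5) in frame 1 and (8.9, 6.3) in frame 2.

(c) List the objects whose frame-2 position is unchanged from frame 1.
the yellow circle, the blue pentagon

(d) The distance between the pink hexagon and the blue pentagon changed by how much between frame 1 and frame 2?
+2.1

Distance in frame 1: 1.1. Distance in frame 2: 3.2.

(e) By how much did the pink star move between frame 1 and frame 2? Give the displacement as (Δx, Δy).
(-2.9, -1.5)

The pink star was at (8.2, 3.3) in frame 1 and (5.3, 1.8) in frame 2.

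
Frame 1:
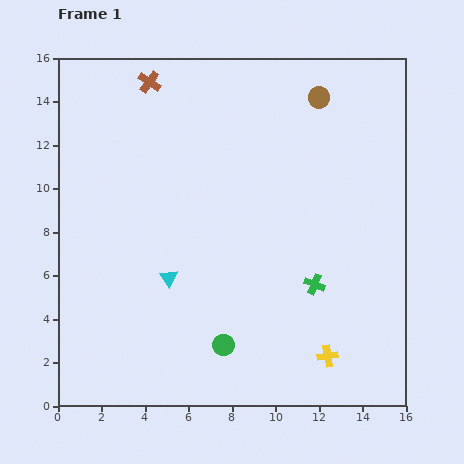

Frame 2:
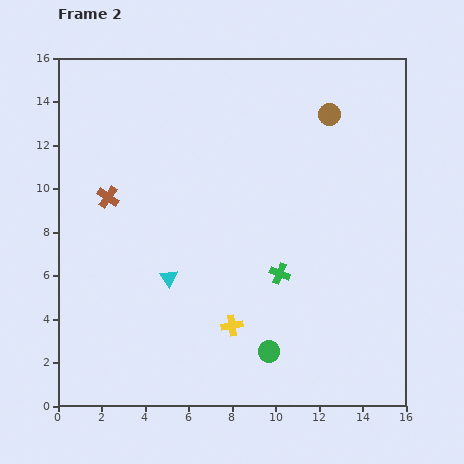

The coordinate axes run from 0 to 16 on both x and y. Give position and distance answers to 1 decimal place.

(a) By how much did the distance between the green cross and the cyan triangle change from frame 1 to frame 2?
-1.6

Distance in frame 1: 6.7. Distance in frame 2: 5.1.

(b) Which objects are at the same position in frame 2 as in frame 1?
the cyan triangle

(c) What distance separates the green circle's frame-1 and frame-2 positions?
2.1

The green circle moved from (7.6, 2.8) to (9.7, 2.5), a distance of √(2.1² + 0.3²) ≈ 2.1.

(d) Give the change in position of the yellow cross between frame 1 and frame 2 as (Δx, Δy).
(-4.4, 1.4)

The yellow cross was at (12.4, 2.3) in frame 1 and (8.0, 3.7) in frame 2.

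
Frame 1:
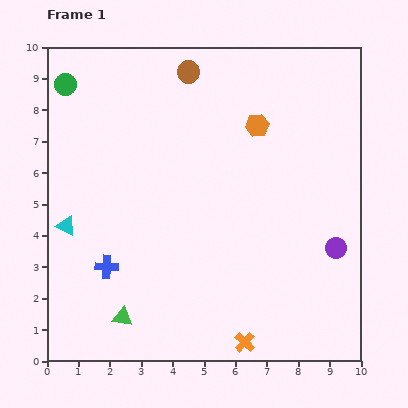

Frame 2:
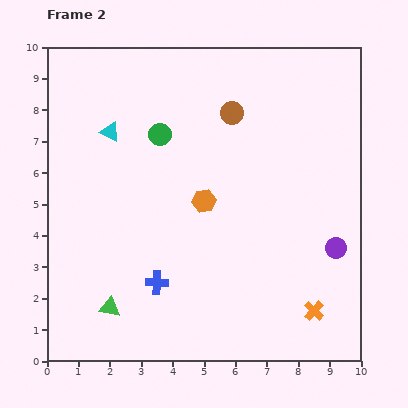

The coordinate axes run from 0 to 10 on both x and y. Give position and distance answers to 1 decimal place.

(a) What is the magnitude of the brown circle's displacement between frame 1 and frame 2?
1.9

The brown circle moved from (4.5, 9.2) to (5.9, 7.9), a distance of √(1.4² + 1.3²) ≈ 1.9.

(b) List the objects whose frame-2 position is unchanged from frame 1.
the purple circle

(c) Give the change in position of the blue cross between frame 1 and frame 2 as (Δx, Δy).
(1.6, -0.5)

The blue cross was at (1.9, 3.0) in frame 1 and (3.5, 2.5) in frame 2.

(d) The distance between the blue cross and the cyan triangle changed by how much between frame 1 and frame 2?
+3.2

Distance in frame 1: 1.8. Distance in frame 2: 5.0.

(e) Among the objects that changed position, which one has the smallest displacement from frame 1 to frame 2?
the green triangle

(moved 0.5)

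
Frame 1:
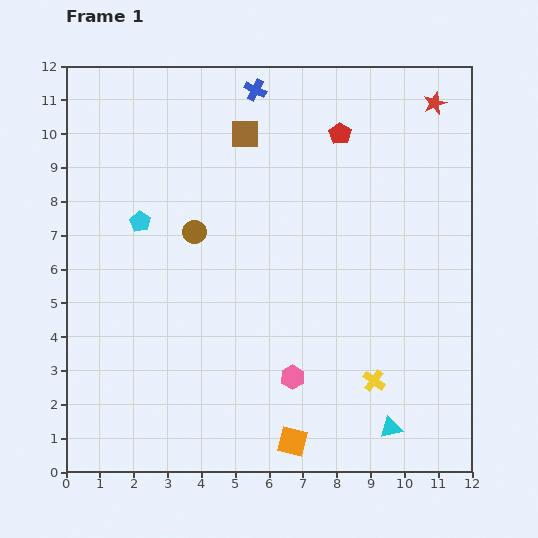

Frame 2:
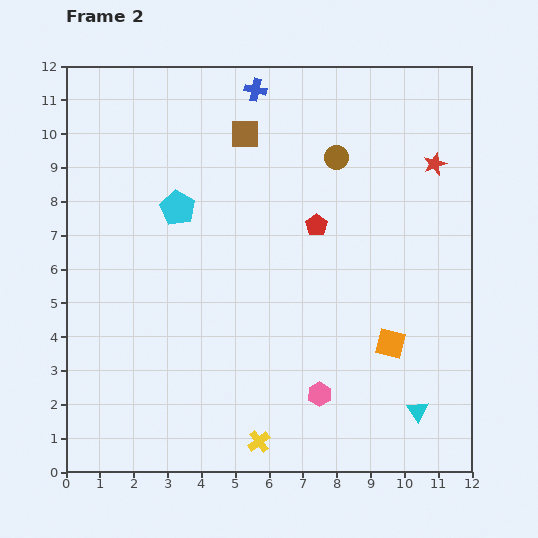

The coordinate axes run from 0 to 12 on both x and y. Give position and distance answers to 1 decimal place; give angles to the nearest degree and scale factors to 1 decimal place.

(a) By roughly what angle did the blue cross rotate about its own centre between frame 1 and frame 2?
15° counter-clockwise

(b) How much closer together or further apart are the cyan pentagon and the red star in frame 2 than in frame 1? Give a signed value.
-1.7

Distance in frame 1: 9.4. Distance in frame 2: 7.7.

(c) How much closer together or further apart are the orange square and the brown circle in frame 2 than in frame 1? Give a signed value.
-1.1

Distance in frame 1: 6.8. Distance in frame 2: 5.7.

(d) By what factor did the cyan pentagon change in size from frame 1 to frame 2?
1.7×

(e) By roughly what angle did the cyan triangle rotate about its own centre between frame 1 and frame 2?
52° counter-clockwise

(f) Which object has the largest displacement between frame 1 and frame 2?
the brown circle

(moved 4.7; next 4.1)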